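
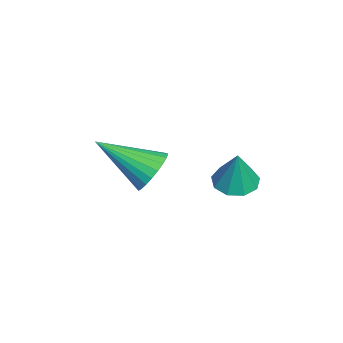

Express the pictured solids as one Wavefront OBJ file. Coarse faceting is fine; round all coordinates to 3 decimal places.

v -3.294 0.321 -4.436
v -2.647 0.054 -4.676
v -3.586 -1.261 -3.464
v -2.566 0.188 -4.434
v -2.596 0.343 -4.192
v -2.732 0.494 -3.987
v -2.954 0.619 -3.85
v -3.228 0.698 -3.803
v -3.512 0.72 -3.852
v -3.762 0.681 -3.991
v -3.941 0.588 -4.197
v -4.022 0.454 -4.439
v -3.992 0.299 -4.681
v -3.856 0.148 -4.886
v -3.634 0.023 -5.022
v -3.36 -0.056 -5.07
v -3.077 -0.078 -5.02
v -2.826 -0.039 -4.882
v -2.132 2.574 -3.858
v -1.539 2.368 -4.025
v -1.768 2.626 -2.622
v -1.555 2.812 -4.038
v -1.841 3.145 -3.968
v -2.263 3.211 -3.846
v -2.625 2.979 -3.73
v -2.755 2.558 -3.674
v -2.595 2.144 -3.704
v -2.218 1.932 -3.806
v -1.801 2.02 -3.933
f 2 1 4
f 2 4 3
f 4 1 5
f 4 5 3
f 5 1 6
f 5 6 3
f 6 1 7
f 6 7 3
f 7 1 8
f 7 8 3
f 8 1 9
f 8 9 3
f 9 1 10
f 9 10 3
f 10 1 11
f 10 11 3
f 11 1 12
f 11 12 3
f 12 1 13
f 12 13 3
f 13 1 14
f 13 14 3
f 14 1 15
f 14 15 3
f 15 1 16
f 15 16 3
f 16 1 17
f 16 17 3
f 17 1 18
f 17 18 3
f 18 1 2
f 18 2 3
f 20 19 22
f 20 22 21
f 22 19 23
f 22 23 21
f 23 19 24
f 23 24 21
f 24 19 25
f 24 25 21
f 25 19 26
f 25 26 21
f 26 19 27
f 26 27 21
f 27 19 28
f 27 28 21
f 28 19 29
f 28 29 21
f 29 19 20
f 29 20 21



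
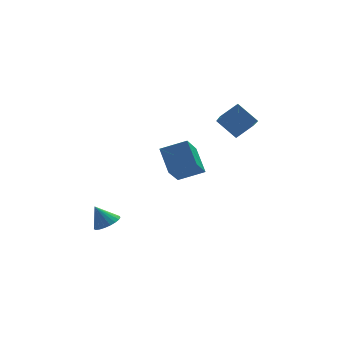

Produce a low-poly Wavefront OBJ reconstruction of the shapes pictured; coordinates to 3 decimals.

v -3.064 -0.66 -2.387
v -2.43 -0.728 -2.031
v -3.616 -0.4 -1.353
v -2.43 -0.434 -2.105
v -2.539 -0.178 -2.227
v -2.739 -0.006 -2.377
v -2.995 0.053 -2.529
v -3.263 -0.011 -2.656
v -3.497 -0.187 -2.736
v -3.656 -0.445 -2.757
v -3.712 -0.74 -2.713
v -3.657 -1.021 -2.613
v -3.499 -1.24 -2.473
v -3.266 -1.358 -2.319
v -2.998 -1.356 -2.177
v -2.741 -1.233 -2.07
v -2.54 -1.011 -2.019
v 0.923 -2.545 2.202
v 0.695 -1.363 3.211
v -0.364 -2.336 1.667
v -0.592 -1.154 2.675
v 1.552 -1.486 1.105
v 1.324 -0.304 2.113
v 0.265 -1.277 0.569
v 0.037 -0.095 1.578
v 3.307 -0.111 2.584
v 3.134 -1.826 3.693
v 2.469 0.556 3.485
v 2.297 -1.159 4.595
v 4.223 0.199 3.205
v 4.051 -1.516 4.315
v 3.386 0.866 4.107
v 3.213 -0.849 5.216
f 2 1 4
f 2 4 3
f 4 1 5
f 4 5 3
f 5 1 6
f 5 6 3
f 6 1 7
f 6 7 3
f 7 1 8
f 7 8 3
f 8 1 9
f 8 9 3
f 9 1 10
f 9 10 3
f 10 1 11
f 10 11 3
f 11 1 12
f 11 12 3
f 12 1 13
f 12 13 3
f 13 1 14
f 13 14 3
f 14 1 15
f 14 15 3
f 15 1 16
f 15 16 3
f 16 1 17
f 16 17 3
f 17 1 2
f 17 2 3
f 19 21 18
f 22 19 18
f 18 21 20
f 20 22 18
f 19 25 21
f 23 19 22
f 23 25 19
f 21 25 20
f 24 22 20
f 20 25 24
f 24 23 22
f 25 23 24
f 27 29 26
f 30 27 26
f 26 29 28
f 28 30 26
f 27 33 29
f 31 27 30
f 31 33 27
f 29 33 28
f 32 30 28
f 28 33 32
f 32 31 30
f 33 31 32



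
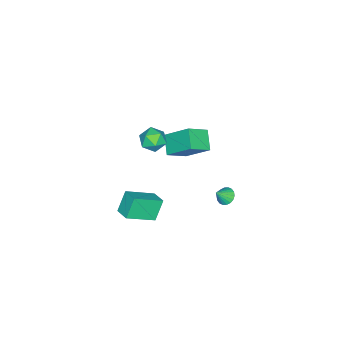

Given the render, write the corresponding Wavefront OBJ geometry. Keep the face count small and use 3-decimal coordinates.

v -1.418 1.579 -4.143
v -1.147 1.174 -4.526
v -0.782 1.261 -3.357
v -0.993 1.401 -4.558
v -0.924 1.663 -4.508
v -0.953 1.909 -4.386
v -1.073 2.089 -4.216
v -1.262 2.168 -4.031
v -1.482 2.131 -3.868
v -1.689 1.984 -3.76
v -1.842 1.757 -3.728
v -1.912 1.495 -3.778
v -1.883 1.249 -3.9
v -1.763 1.069 -4.071
v -1.574 0.99 -4.256
v -1.354 1.027 -4.418
v 0.198 -0.201 0.455
v -0.737 -0.875 1.195
v 0.149 1.323 1.78
v -0.786 0.649 2.52
v 1.286 -0.849 1.24
v 0.351 -1.523 1.98
v 1.237 0.675 2.565
v 0.302 0.001 3.305
v 2.455 -0.567 4.502
v 3.172 -0.505 4.027
v 1.948 -1.515 3.613
v 2.665 -1.453 3.138
v 2.696 -1.812 3.921
v 3.009 -1.227 4.471
v 2.111 -0.793 3.169
v 2.424 -0.208 3.719
v 2.959 -0.645 3.204
v 3.321 -1.275 3.668
v 1.799 -0.745 3.972
v 2.161 -1.375 4.436
v 1.413 -2.163 -5.12
v 0.615 -2.074 -3.877
v 1.948 -1.267 -4.841
v 1.15 -1.179 -3.597
v 2.81 -3.301 -4.143
v 2.012 -3.213 -2.899
v 3.345 -2.406 -3.863
v 2.547 -2.317 -2.62
f 2 1 4
f 2 4 3
f 4 1 5
f 4 5 3
f 5 1 6
f 5 6 3
f 6 1 7
f 6 7 3
f 7 1 8
f 7 8 3
f 8 1 9
f 8 9 3
f 9 1 10
f 9 10 3
f 10 1 11
f 10 11 3
f 11 1 12
f 11 12 3
f 12 1 13
f 12 13 3
f 13 1 14
f 13 14 3
f 14 1 15
f 14 15 3
f 15 1 16
f 15 16 3
f 16 1 2
f 16 2 3
f 18 20 17
f 21 18 17
f 17 20 19
f 19 21 17
f 18 24 20
f 22 18 21
f 22 24 18
f 20 24 19
f 23 21 19
f 19 24 23
f 23 22 21
f 24 22 23
f 25 36 30
f 25 30 26
f 25 26 32
f 25 32 35
f 25 35 36
f 26 30 34
f 30 36 29
f 36 35 27
f 35 32 31
f 32 26 33
f 28 34 29
f 28 29 27
f 28 27 31
f 28 31 33
f 28 33 34
f 29 34 30
f 27 29 36
f 31 27 35
f 33 31 32
f 34 33 26
f 38 40 37
f 41 38 37
f 37 40 39
f 39 41 37
f 38 44 40
f 42 38 41
f 42 44 38
f 40 44 39
f 43 41 39
f 39 44 43
f 43 42 41
f 44 42 43



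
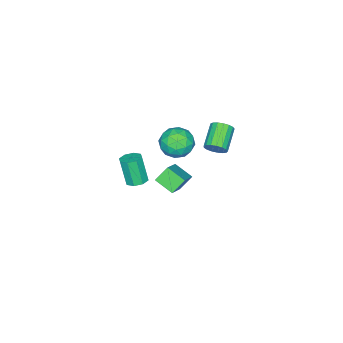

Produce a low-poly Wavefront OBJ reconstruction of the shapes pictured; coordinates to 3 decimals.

v -0.558 -1.342 -2.63
v 0.533 -0.989 -1.863
v -0.558 -0.416 -3.058
v 0.534 -0.063 -2.291
v -0.014 -1.637 -3.269
v 1.078 -1.284 -2.502
v -0.013 -0.711 -3.697
v 1.078 -0.358 -2.93
v 1.063 1.885 1.359
v 1.266 2.069 1.813
v 0.239 1.72 2.414
v 0.037 1.535 1.961
v 1.142 2.268 1.717
v 0.115 1.919 2.318
v 1 2.38 1.538
v -0.027 2.03 2.139
v 0.872 2.377 1.319
v -0.155 2.028 1.92
v 0.788 2.262 1.109
v -0.238 1.913 1.71
v 0.768 2.061 0.956
v -0.259 1.711 1.558
v 0.815 1.819 0.896
v -0.212 1.469 1.497
v 0.919 1.592 0.942
v -0.108 1.243 1.543
v 1.056 1.432 1.084
v 0.029 1.083 1.685
v 1.195 1.376 1.288
v 0.168 1.027 1.889
v 1.304 1.437 1.509
v 0.277 1.087 2.11
v 1.357 1.6 1.696
v 0.331 1.25 2.297
v 1.344 1.828 1.806
v 0.317 1.479 2.407
v 3.73 -0.304 0.041
v 4.197 -0.126 0.143
v 4.078 -0.539 1.402
v 3.61 -0.716 1.299
v 3.919 0.141 0.204
v 3.8 -0.272 1.463
v 3.53 0.147 0.17
v 3.411 -0.265 1.428
v 3.258 -0.11 0.059
v 3.139 -0.523 1.318
v 3.262 -0.481 -0.062
v 3.143 -0.894 1.197
v 3.54 -0.748 -0.123
v 3.421 -1.161 1.136
v 3.929 -0.755 -0.088
v 3.81 -1.167 1.17
v 4.201 -0.497 0.022
v 4.082 -0.91 1.281
v 2.214 1.267 3.152
v 2.738 1.857 2.969
v 2.962 0.403 2.511
v 3.486 0.993 2.328
v 3.412 0.74 3.093
v 2.95 1.274 3.49
v 2.75 0.986 1.99
v 2.288 1.52 2.387
v 3.069 1.683 2.251
v 3.479 1.531 2.933
v 2.221 0.729 2.547
v 2.631 0.577 3.229
v 2.411 1.638 3.117
v 3.289 0.622 2.363
v 3.246 0.474 2.813
v 3.554 0.82 2.705
v 2.535 1.295 3.423
v 2.843 1.641 3.316
v 3.239 0.985 3.388
v 2.857 0.619 2.164
v 3.165 0.965 2.057
v 2.146 1.44 2.775
v 2.454 1.786 2.667
v 2.461 1.275 2.092
v 2.913 1.882 2.587
v 3.352 1.374 2.21
v 2.92 1.371 2.012
v 2.648 1.684 2.245
v 3.154 1.793 2.988
v 3.593 1.285 2.611
v 3.55 1.136 3.061
v 3.278 1.45 3.294
v 3.348 1.691 2.566
v 2.107 0.975 2.869
v 2.546 0.467 2.492
v 2.422 0.81 2.186
v 2.15 1.124 2.419
v 2.348 0.886 3.27
v 2.787 0.378 2.893
v 3.052 0.576 3.235
v 2.78 0.889 3.468
v 2.352 0.569 2.914
f 2 4 1
f 5 2 1
f 1 4 3
f 3 5 1
f 2 8 4
f 6 2 5
f 6 8 2
f 4 8 3
f 7 5 3
f 3 8 7
f 7 6 5
f 8 6 7
f 10 9 13
f 10 13 11
f 11 13 14
f 11 14 12
f 13 9 15
f 13 15 14
f 14 15 16
f 14 16 12
f 15 9 17
f 15 17 16
f 16 17 18
f 16 18 12
f 17 9 19
f 17 19 18
f 18 19 20
f 18 20 12
f 19 9 21
f 19 21 20
f 20 21 22
f 20 22 12
f 21 9 23
f 21 23 22
f 22 23 24
f 22 24 12
f 23 9 25
f 23 25 24
f 24 25 26
f 24 26 12
f 25 9 27
f 25 27 26
f 26 27 28
f 26 28 12
f 27 9 29
f 27 29 28
f 28 29 30
f 28 30 12
f 29 9 31
f 29 31 30
f 30 31 32
f 30 32 12
f 31 9 33
f 31 33 32
f 32 33 34
f 32 34 12
f 33 9 35
f 33 35 34
f 34 35 36
f 34 36 12
f 35 9 10
f 35 10 36
f 36 10 11
f 36 11 12
f 38 37 41
f 38 41 39
f 39 41 42
f 39 42 40
f 41 37 43
f 41 43 42
f 42 43 44
f 42 44 40
f 43 37 45
f 43 45 44
f 44 45 46
f 44 46 40
f 45 37 47
f 45 47 46
f 46 47 48
f 46 48 40
f 47 37 49
f 47 49 48
f 48 49 50
f 48 50 40
f 49 37 51
f 49 51 50
f 50 51 52
f 50 52 40
f 51 37 53
f 51 53 52
f 52 53 54
f 52 54 40
f 53 37 38
f 53 38 54
f 54 38 39
f 54 39 40
f 55 92 71
f 92 66 95
f 71 95 60
f 92 95 71
f 55 71 67
f 71 60 72
f 67 72 56
f 71 72 67
f 55 67 76
f 67 56 77
f 76 77 62
f 67 77 76
f 55 76 88
f 76 62 91
f 88 91 65
f 76 91 88
f 55 88 92
f 88 65 96
f 92 96 66
f 88 96 92
f 56 72 83
f 72 60 86
f 83 86 64
f 72 86 83
f 60 95 73
f 95 66 94
f 73 94 59
f 95 94 73
f 66 96 93
f 96 65 89
f 93 89 57
f 96 89 93
f 65 91 90
f 91 62 78
f 90 78 61
f 91 78 90
f 62 77 82
f 77 56 79
f 82 79 63
f 77 79 82
f 58 84 70
f 84 64 85
f 70 85 59
f 84 85 70
f 58 70 68
f 70 59 69
f 68 69 57
f 70 69 68
f 58 68 75
f 68 57 74
f 75 74 61
f 68 74 75
f 58 75 80
f 75 61 81
f 80 81 63
f 75 81 80
f 58 80 84
f 80 63 87
f 84 87 64
f 80 87 84
f 59 85 73
f 85 64 86
f 73 86 60
f 85 86 73
f 57 69 93
f 69 59 94
f 93 94 66
f 69 94 93
f 61 74 90
f 74 57 89
f 90 89 65
f 74 89 90
f 63 81 82
f 81 61 78
f 82 78 62
f 81 78 82
f 64 87 83
f 87 63 79
f 83 79 56
f 87 79 83



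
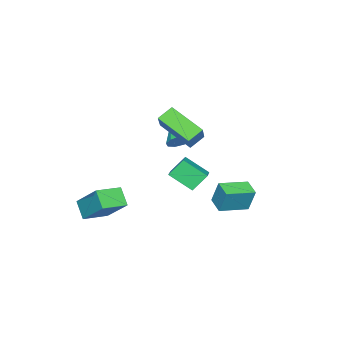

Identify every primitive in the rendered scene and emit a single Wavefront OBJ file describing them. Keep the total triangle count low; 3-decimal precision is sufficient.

v 0.39 1.286 -2.548
v 0.421 1.67 -1.296
v -0.829 2.178 -2.791
v -0.798 2.562 -1.539
v 0.958 1.998 -2.781
v 0.989 2.382 -1.529
v -0.261 2.89 -3.024
v -0.23 3.274 -1.772
v 2.882 -4.574 -3.102
v 3.284 -3.217 -1.761
v 1.658 -3.982 -3.335
v 2.06 -2.624 -1.994
v 3.34 -3.936 -3.886
v 3.742 -2.578 -2.545
v 2.116 -3.343 -4.119
v 2.518 -1.986 -2.778
v -1.654 -0.781 -3.287
v -1.438 -1.978 -2.445
v -2.239 -0.29 -2.44
v -2.023 -1.488 -1.598
v -0.537 -0.252 -2.822
v -0.321 -1.45 -1.98
v -1.122 0.238 -1.975
v -0.906 -0.959 -1.133
v -1.234 -2.429 0.709
v -1.935 -2.073 1.224
v -1.062 -0.673 -0.273
v -1.763 -0.316 0.242
v -0.177 -1.924 1.798
v -0.878 -1.567 2.313
v -0.005 -0.167 0.816
v -0.706 0.189 1.331
v -2.428 -2.046 -0.848
v -1.897 -2.485 -0.887
v -3.092 -2.914 -0.092
v -1.844 -2.201 -0.514
v -2.064 -1.844 -0.297
v -2.454 -1.581 -0.338
v -2.832 -1.536 -0.618
v -3.02 -1.729 -1.005
v -2.931 -2.07 -1.319
v -2.606 -2.4 -1.412
v -2.198 -2.564 -1.242
f 2 4 1
f 5 2 1
f 1 4 3
f 3 5 1
f 2 8 4
f 6 2 5
f 6 8 2
f 4 8 3
f 7 5 3
f 3 8 7
f 7 6 5
f 8 6 7
f 10 12 9
f 13 10 9
f 9 12 11
f 11 13 9
f 10 16 12
f 14 10 13
f 14 16 10
f 12 16 11
f 15 13 11
f 11 16 15
f 15 14 13
f 16 14 15
f 18 20 17
f 21 18 17
f 17 20 19
f 19 21 17
f 18 24 20
f 22 18 21
f 22 24 18
f 20 24 19
f 23 21 19
f 19 24 23
f 23 22 21
f 24 22 23
f 26 28 25
f 29 26 25
f 25 28 27
f 27 29 25
f 26 32 28
f 30 26 29
f 30 32 26
f 28 32 27
f 31 29 27
f 27 32 31
f 31 30 29
f 32 30 31
f 34 33 36
f 34 36 35
f 36 33 37
f 36 37 35
f 37 33 38
f 37 38 35
f 38 33 39
f 38 39 35
f 39 33 40
f 39 40 35
f 40 33 41
f 40 41 35
f 41 33 42
f 41 42 35
f 42 33 43
f 42 43 35
f 43 33 34
f 43 34 35



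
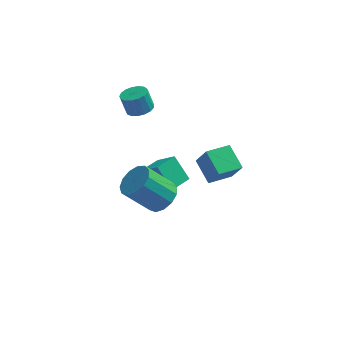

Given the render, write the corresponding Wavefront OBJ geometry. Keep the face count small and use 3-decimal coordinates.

v -0.255 2.957 -1.629
v -0.971 3.999 -0.898
v 0.813 3.801 -1.786
v 0.097 4.843 -1.056
v 0.283 2.497 -0.444
v -0.433 3.539 0.286
v 1.351 3.341 -0.602
v 0.635 4.383 0.129
v -1.941 -1.836 1.696
v -1.304 -1.612 2.307
v -2.543 -1.88 3.695
v -3.179 -2.104 3.084
v -1.542 -1.176 2.179
v -2.781 -1.444 3.568
v -1.906 -0.949 1.898
v -3.145 -1.218 3.287
v -2.281 -1.004 1.553
v -3.52 -1.272 2.941
v -2.548 -1.323 1.253
v -3.787 -1.591 2.641
v -2.622 -1.805 1.094
v -3.861 -2.073 2.482
v -2.48 -2.296 1.126
v -3.719 -2.565 2.514
v -2.167 -2.642 1.338
v -3.405 -2.91 2.727
v -1.781 -2.731 1.665
v -3.02 -3 3.053
v -1.447 -2.537 2.001
v -2.686 -2.805 3.389
v -1.269 -2.119 2.24
v -2.508 -2.388 3.629
v -2.508 0.118 0.054
v -1.65 -0.435 0.937
v -3.264 0.693 1.149
v -2.406 0.14 2.032
v -1.814 1.12 0.008
v -0.956 0.567 0.891
v -2.57 1.695 1.103
v -1.712 1.142 1.986
v -3.603 3.471 3.34
v -3.055 3.085 3.543
v -3.369 3.184 4.582
v -3.917 3.569 4.38
v -2.938 3.399 3.548
v -3.252 3.498 4.587
v -2.974 3.73 3.506
v -3.288 3.828 4.545
v -3.154 4.001 3.426
v -3.468 4.099 4.465
v -3.437 4.151 3.326
v -3.751 4.249 4.365
v -3.757 4.145 3.23
v -4.071 4.243 4.269
v -4.043 3.984 3.159
v -4.357 4.083 4.198
v -4.228 3.706 3.129
v -4.542 3.805 4.169
v -4.269 3.374 3.148
v -4.583 3.473 4.187
v -4.158 3.064 3.211
v -4.472 3.163 4.25
v -3.92 2.848 3.304
v -4.234 2.946 4.343
v -3.609 2.774 3.405
v -3.923 2.872 4.444
v -3.297 2.859 3.491
v -3.611 2.958 4.53
f 2 4 1
f 5 2 1
f 1 4 3
f 3 5 1
f 2 8 4
f 6 2 5
f 6 8 2
f 4 8 3
f 7 5 3
f 3 8 7
f 7 6 5
f 8 6 7
f 10 9 13
f 10 13 11
f 11 13 14
f 11 14 12
f 13 9 15
f 13 15 14
f 14 15 16
f 14 16 12
f 15 9 17
f 15 17 16
f 16 17 18
f 16 18 12
f 17 9 19
f 17 19 18
f 18 19 20
f 18 20 12
f 19 9 21
f 19 21 20
f 20 21 22
f 20 22 12
f 21 9 23
f 21 23 22
f 22 23 24
f 22 24 12
f 23 9 25
f 23 25 24
f 24 25 26
f 24 26 12
f 25 9 27
f 25 27 26
f 26 27 28
f 26 28 12
f 27 9 29
f 27 29 28
f 28 29 30
f 28 30 12
f 29 9 31
f 29 31 30
f 30 31 32
f 30 32 12
f 31 9 10
f 31 10 32
f 32 10 11
f 32 11 12
f 34 36 33
f 37 34 33
f 33 36 35
f 35 37 33
f 34 40 36
f 38 34 37
f 38 40 34
f 36 40 35
f 39 37 35
f 35 40 39
f 39 38 37
f 40 38 39
f 42 41 45
f 42 45 43
f 43 45 46
f 43 46 44
f 45 41 47
f 45 47 46
f 46 47 48
f 46 48 44
f 47 41 49
f 47 49 48
f 48 49 50
f 48 50 44
f 49 41 51
f 49 51 50
f 50 51 52
f 50 52 44
f 51 41 53
f 51 53 52
f 52 53 54
f 52 54 44
f 53 41 55
f 53 55 54
f 54 55 56
f 54 56 44
f 55 41 57
f 55 57 56
f 56 57 58
f 56 58 44
f 57 41 59
f 57 59 58
f 58 59 60
f 58 60 44
f 59 41 61
f 59 61 60
f 60 61 62
f 60 62 44
f 61 41 63
f 61 63 62
f 62 63 64
f 62 64 44
f 63 41 65
f 63 65 64
f 64 65 66
f 64 66 44
f 65 41 67
f 65 67 66
f 66 67 68
f 66 68 44
f 67 41 42
f 67 42 68
f 68 42 43
f 68 43 44



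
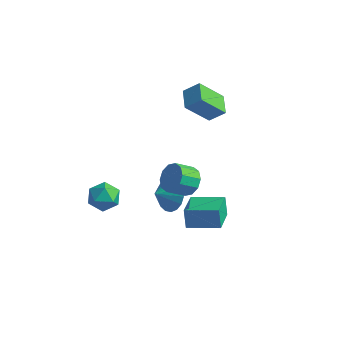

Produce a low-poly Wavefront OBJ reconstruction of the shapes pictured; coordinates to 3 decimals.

v 0.067 0.759 -2.045
v 0.377 1.122 -1.355
v -0.136 0.325 -0.704
v -0.447 -0.039 -1.395
v -0.084 1.337 -1.456
v -0.598 0.54 -0.805
v -0.488 1.331 -1.782
v -1.002 0.534 -1.131
v -0.68 1.106 -2.208
v -1.194 0.309 -1.558
v -0.587 0.749 -2.573
v -1.1 -0.048 -1.922
v -0.244 0.395 -2.736
v -0.757 -0.402 -2.085
v 0.218 0.18 -2.635
v -0.296 -0.617 -1.984
v 0.622 0.186 -2.309
v 0.108 -0.611 -1.658
v 0.814 0.411 -1.882
v 0.3 -0.386 -1.232
v 0.72 0.768 -1.518
v 0.207 -0.029 -0.867
v 0.827 -0.611 -4.197
v 0.544 -0.385 -3.159
v 0.191 0.895 -4.699
v -0.092 1.122 -3.66
v 2.352 0.118 -3.94
v 2.069 0.345 -2.901
v 1.716 1.625 -4.441
v 1.433 1.851 -3.403
v -1.219 1.011 -3.971
v -0.307 0.832 -3.526
v -1.601 0.209 -3.509
v -0.516 1.106 -3.224
v -0.865 1.361 -3.069
v -1.283 1.546 -3.093
v -1.689 1.626 -3.291
v -2.002 1.583 -3.623
v -2.16 1.427 -4.025
v -2.131 1.189 -4.415
v -1.922 0.915 -4.717
v -1.574 0.66 -4.872
v -1.155 0.475 -4.848
v -0.75 0.395 -4.65
v -0.437 0.438 -4.318
v -0.279 0.594 -3.917
v -2.8 -2.168 -1.372
v -1.93 -2.173 -1.519
v -2.95 -3.307 -2.221
v -2.08 -3.312 -2.368
v -2.394 -3.523 -1.57
v -2.301 -2.819 -1.045
v -2.579 -2.661 -2.695
v -2.486 -1.957 -2.17
v -1.792 -2.478 -2.336
v -1.678 -3.011 -1.641
v -3.202 -2.469 -2.099
v -3.088 -3.002 -1.404
v -1.034 1.951 2.208
v -0.33 2.323 2.877
v -1.767 2.849 2.481
v -1.062 3.221 3.15
v -0.298 2.959 0.87
v 0.407 3.331 1.539
v -1.03 3.857 1.143
v -0.326 4.229 1.812
f 2 1 5
f 2 5 3
f 3 5 6
f 3 6 4
f 5 1 7
f 5 7 6
f 6 7 8
f 6 8 4
f 7 1 9
f 7 9 8
f 8 9 10
f 8 10 4
f 9 1 11
f 9 11 10
f 10 11 12
f 10 12 4
f 11 1 13
f 11 13 12
f 12 13 14
f 12 14 4
f 13 1 15
f 13 15 14
f 14 15 16
f 14 16 4
f 15 1 17
f 15 17 16
f 16 17 18
f 16 18 4
f 17 1 19
f 17 19 18
f 18 19 20
f 18 20 4
f 19 1 21
f 19 21 20
f 20 21 22
f 20 22 4
f 21 1 2
f 21 2 22
f 22 2 3
f 22 3 4
f 24 26 23
f 27 24 23
f 23 26 25
f 25 27 23
f 24 30 26
f 28 24 27
f 28 30 24
f 26 30 25
f 29 27 25
f 25 30 29
f 29 28 27
f 30 28 29
f 32 31 34
f 32 34 33
f 34 31 35
f 34 35 33
f 35 31 36
f 35 36 33
f 36 31 37
f 36 37 33
f 37 31 38
f 37 38 33
f 38 31 39
f 38 39 33
f 39 31 40
f 39 40 33
f 40 31 41
f 40 41 33
f 41 31 42
f 41 42 33
f 42 31 43
f 42 43 33
f 43 31 44
f 43 44 33
f 44 31 45
f 44 45 33
f 45 31 46
f 45 46 33
f 46 31 32
f 46 32 33
f 47 58 52
f 47 52 48
f 47 48 54
f 47 54 57
f 47 57 58
f 48 52 56
f 52 58 51
f 58 57 49
f 57 54 53
f 54 48 55
f 50 56 51
f 50 51 49
f 50 49 53
f 50 53 55
f 50 55 56
f 51 56 52
f 49 51 58
f 53 49 57
f 55 53 54
f 56 55 48
f 60 62 59
f 63 60 59
f 59 62 61
f 61 63 59
f 60 66 62
f 64 60 63
f 64 66 60
f 62 66 61
f 65 63 61
f 61 66 65
f 65 64 63
f 66 64 65



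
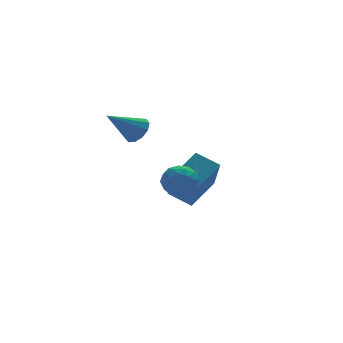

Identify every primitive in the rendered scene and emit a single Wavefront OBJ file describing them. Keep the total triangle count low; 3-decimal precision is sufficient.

v -1.913 -1.498 -4.718
v -2.206 -2.667 -3.328
v -2.566 -0.786 -4.257
v -2.859 -1.955 -2.867
v -0.741 -0.905 -3.973
v -1.034 -2.074 -2.583
v -1.394 -0.193 -3.512
v -1.687 -1.362 -2.122
v -4.072 -3.93 -2.296
v -3.677 -3.531 -1.836
v -3.103 -4.189 -2.904
v -2.708 -3.79 -2.444
v -3.005 -4.413 -2.221
v -3.605 -4.253 -1.845
v -3.175 -3.467 -2.895
v -3.775 -3.307 -2.519
v -3.123 -3.245 -2.207
v -3.018 -3.83 -1.79
v -3.762 -3.89 -2.95
v -3.657 -4.475 -2.533
v -3.96 -3.707 -2.012
v -2.82 -4.013 -2.728
v -2.995 -4.379 -2.596
v -2.763 -4.144 -2.326
v -3.917 -4.132 -2.018
v -3.685 -3.897 -1.747
v -3.29 -4.416 -1.974
v -3.095 -3.823 -2.993
v -2.863 -3.588 -2.722
v -4.017 -3.576 -2.414
v -3.785 -3.341 -2.144
v -3.49 -3.304 -2.766
v -3.402 -3.305 -1.96
v -2.832 -3.458 -2.318
v -3.107 -3.268 -2.583
v -3.459 -3.174 -2.362
v -3.34 -3.649 -1.715
v -2.77 -3.801 -2.073
v -2.945 -4.167 -1.941
v -3.297 -4.073 -1.72
v -3.014 -3.481 -1.933
v -4.01 -3.919 -2.667
v -3.44 -4.071 -3.025
v -3.483 -3.647 -3.02
v -3.835 -3.553 -2.799
v -3.948 -4.262 -2.422
v -3.378 -4.415 -2.78
v -3.321 -4.546 -2.378
v -3.673 -4.452 -2.157
v -3.766 -4.239 -2.807
v -3.076 0.902 -1.544
v -2.8 1.333 -1.144
v -4.324 0.818 -0.596
v -3.019 1.536 -1.413
v -3.259 1.496 -1.733
v -3.429 1.23 -1.98
v -3.465 0.838 -2.061
v -3.352 0.47 -1.945
v -3.133 0.268 -1.676
v -2.893 0.307 -1.356
v -2.723 0.574 -1.108
v -2.687 0.966 -1.027
f 2 4 1
f 5 2 1
f 1 4 3
f 3 5 1
f 2 8 4
f 6 2 5
f 6 8 2
f 4 8 3
f 7 5 3
f 3 8 7
f 7 6 5
f 8 6 7
f 9 46 25
f 46 20 49
f 25 49 14
f 46 49 25
f 9 25 21
f 25 14 26
f 21 26 10
f 25 26 21
f 9 21 30
f 21 10 31
f 30 31 16
f 21 31 30
f 9 30 42
f 30 16 45
f 42 45 19
f 30 45 42
f 9 42 46
f 42 19 50
f 46 50 20
f 42 50 46
f 10 26 37
f 26 14 40
f 37 40 18
f 26 40 37
f 14 49 27
f 49 20 48
f 27 48 13
f 49 48 27
f 20 50 47
f 50 19 43
f 47 43 11
f 50 43 47
f 19 45 44
f 45 16 32
f 44 32 15
f 45 32 44
f 16 31 36
f 31 10 33
f 36 33 17
f 31 33 36
f 12 38 24
f 38 18 39
f 24 39 13
f 38 39 24
f 12 24 22
f 24 13 23
f 22 23 11
f 24 23 22
f 12 22 29
f 22 11 28
f 29 28 15
f 22 28 29
f 12 29 34
f 29 15 35
f 34 35 17
f 29 35 34
f 12 34 38
f 34 17 41
f 38 41 18
f 34 41 38
f 13 39 27
f 39 18 40
f 27 40 14
f 39 40 27
f 11 23 47
f 23 13 48
f 47 48 20
f 23 48 47
f 15 28 44
f 28 11 43
f 44 43 19
f 28 43 44
f 17 35 36
f 35 15 32
f 36 32 16
f 35 32 36
f 18 41 37
f 41 17 33
f 37 33 10
f 41 33 37
f 52 51 54
f 52 54 53
f 54 51 55
f 54 55 53
f 55 51 56
f 55 56 53
f 56 51 57
f 56 57 53
f 57 51 58
f 57 58 53
f 58 51 59
f 58 59 53
f 59 51 60
f 59 60 53
f 60 51 61
f 60 61 53
f 61 51 62
f 61 62 53
f 62 51 52
f 62 52 53



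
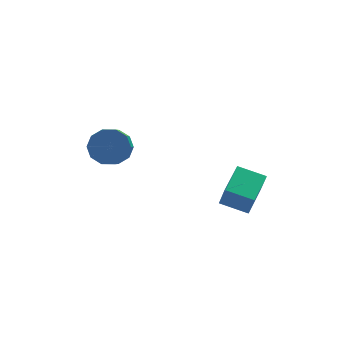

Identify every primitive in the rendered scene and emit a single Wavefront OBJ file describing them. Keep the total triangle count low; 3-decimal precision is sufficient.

v -3.317 4.462 2.916
v -2.655 3.867 2.482
v -3.061 2.724 3.431
v -3.723 3.318 3.864
v -2.377 4.153 2.946
v -2.783 3.01 3.895
v -2.458 4.557 3.398
v -2.864 3.414 4.347
v -2.867 4.925 3.666
v -3.273 3.782 4.615
v -3.448 5.115 3.647
v -3.854 3.972 4.596
v -3.979 5.056 3.349
v -4.385 3.913 4.298
v -4.257 4.77 2.885
v -4.663 3.627 3.834
v -4.176 4.366 2.433
v -4.582 3.223 3.382
v -3.767 3.998 2.165
v -4.173 2.855 3.114
v -3.186 3.808 2.184
v -3.592 2.665 3.133
v 0.618 0.475 1.252
v 0.729 0.009 2.514
v 1.595 1.806 1.658
v 1.705 1.34 2.92
v 1.775 -0.26 0.88
v 1.885 -0.726 2.142
v 2.751 1.071 1.286
v 2.862 0.605 2.548
f 2 1 5
f 2 5 3
f 3 5 6
f 3 6 4
f 5 1 7
f 5 7 6
f 6 7 8
f 6 8 4
f 7 1 9
f 7 9 8
f 8 9 10
f 8 10 4
f 9 1 11
f 9 11 10
f 10 11 12
f 10 12 4
f 11 1 13
f 11 13 12
f 12 13 14
f 12 14 4
f 13 1 15
f 13 15 14
f 14 15 16
f 14 16 4
f 15 1 17
f 15 17 16
f 16 17 18
f 16 18 4
f 17 1 19
f 17 19 18
f 18 19 20
f 18 20 4
f 19 1 21
f 19 21 20
f 20 21 22
f 20 22 4
f 21 1 2
f 21 2 22
f 22 2 3
f 22 3 4
f 24 26 23
f 27 24 23
f 23 26 25
f 25 27 23
f 24 30 26
f 28 24 27
f 28 30 24
f 26 30 25
f 29 27 25
f 25 30 29
f 29 28 27
f 30 28 29



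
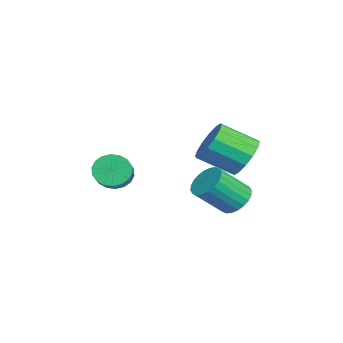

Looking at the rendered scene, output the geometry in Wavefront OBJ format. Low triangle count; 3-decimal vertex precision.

v -1.875 -0.576 0.059
v -1.568 -0.826 -0.518
v -0.277 -0.815 0.164
v -0.585 -0.564 0.741
v -1.549 -0.517 -0.558
v -0.259 -0.506 0.124
v -1.596 -0.22 -0.476
v -0.305 -0.209 0.207
v -1.697 0.006 -0.288
v -0.407 0.017 0.395
v -1.834 0.117 -0.031
v -0.543 0.129 0.652
v -1.979 0.091 0.244
v -0.688 0.103 0.926
v -2.103 -0.067 0.482
v -0.813 -0.055 1.164
v -2.183 -0.325 0.636
v -0.892 -0.314 1.318
v -2.201 -0.634 0.676
v -0.911 -0.623 1.358
v -2.155 -0.931 0.593
v -0.864 -0.92 1.276
v -2.053 -1.157 0.405
v -0.763 -1.146 1.088
v -1.917 -1.269 0.148
v -0.626 -1.257 0.831
v -1.772 -1.243 -0.126
v -0.481 -1.231 0.556
v -1.647 -1.085 -0.364
v -0.357 -1.073 0.318
v 0.422 3.653 -0.149
v 1.089 3.725 -0.35
v 1.504 2.719 0.668
v 0.838 2.647 0.869
v 1.071 3.915 -0.154
v 1.487 2.91 0.863
v 0.955 4.066 0.042
v 1.37 3.06 1.059
v 0.757 4.153 0.209
v 1.173 3.147 1.226
v 0.508 4.164 0.321
v 0.924 3.159 1.339
v 0.247 4.098 0.362
v 0.662 3.092 1.38
v 0.012 3.963 0.326
v 0.427 2.958 1.343
v -0.161 3.782 0.217
v 0.255 2.776 1.234
v -0.244 3.581 0.052
v 0.171 2.575 1.07
v -0.227 3.39 -0.143
v 0.189 2.385 0.874
v -0.11 3.24 -0.339
v 0.305 2.234 0.678
v 0.087 3.153 -0.506
v 0.503 2.147 0.511
v 0.336 3.141 -0.619
v 0.752 2.136 0.399
v 0.598 3.208 -0.66
v 1.013 2.202 0.358
v 0.833 3.342 -0.623
v 1.248 2.337 0.394
v 1.005 3.524 -0.514
v 1.421 2.518 0.503
v -2.7 3.994 0.55
v -1.928 3.747 0.159
v -1.947 2.42 0.959
v -2.72 2.666 1.35
v -1.801 3.977 0.544
v -1.82 2.649 1.344
v -1.914 4.211 0.93
v -1.934 2.884 1.73
v -2.239 4.387 1.215
v -2.258 3.06 2.015
v -2.687 4.458 1.321
v -2.706 3.13 2.121
v -3.138 4.404 1.221
v -3.158 3.077 2.02
v -3.473 4.24 0.941
v -3.492 2.913 1.741
v -3.6 4.011 0.556
v -3.619 2.683 1.356
v -3.486 3.776 0.17
v -3.506 2.449 0.97
v -3.162 3.6 -0.115
v -3.181 2.273 0.685
v -2.714 3.53 -0.221
v -2.733 2.202 0.579
v -2.262 3.583 -0.12
v -2.282 2.256 0.679
f 2 1 5
f 2 5 3
f 3 5 6
f 3 6 4
f 5 1 7
f 5 7 6
f 6 7 8
f 6 8 4
f 7 1 9
f 7 9 8
f 8 9 10
f 8 10 4
f 9 1 11
f 9 11 10
f 10 11 12
f 10 12 4
f 11 1 13
f 11 13 12
f 12 13 14
f 12 14 4
f 13 1 15
f 13 15 14
f 14 15 16
f 14 16 4
f 15 1 17
f 15 17 16
f 16 17 18
f 16 18 4
f 17 1 19
f 17 19 18
f 18 19 20
f 18 20 4
f 19 1 21
f 19 21 20
f 20 21 22
f 20 22 4
f 21 1 23
f 21 23 22
f 22 23 24
f 22 24 4
f 23 1 25
f 23 25 24
f 24 25 26
f 24 26 4
f 25 1 27
f 25 27 26
f 26 27 28
f 26 28 4
f 27 1 29
f 27 29 28
f 28 29 30
f 28 30 4
f 29 1 2
f 29 2 30
f 30 2 3
f 30 3 4
f 32 31 35
f 32 35 33
f 33 35 36
f 33 36 34
f 35 31 37
f 35 37 36
f 36 37 38
f 36 38 34
f 37 31 39
f 37 39 38
f 38 39 40
f 38 40 34
f 39 31 41
f 39 41 40
f 40 41 42
f 40 42 34
f 41 31 43
f 41 43 42
f 42 43 44
f 42 44 34
f 43 31 45
f 43 45 44
f 44 45 46
f 44 46 34
f 45 31 47
f 45 47 46
f 46 47 48
f 46 48 34
f 47 31 49
f 47 49 48
f 48 49 50
f 48 50 34
f 49 31 51
f 49 51 50
f 50 51 52
f 50 52 34
f 51 31 53
f 51 53 52
f 52 53 54
f 52 54 34
f 53 31 55
f 53 55 54
f 54 55 56
f 54 56 34
f 55 31 57
f 55 57 56
f 56 57 58
f 56 58 34
f 57 31 59
f 57 59 58
f 58 59 60
f 58 60 34
f 59 31 61
f 59 61 60
f 60 61 62
f 60 62 34
f 61 31 63
f 61 63 62
f 62 63 64
f 62 64 34
f 63 31 32
f 63 32 64
f 64 32 33
f 64 33 34
f 66 65 69
f 66 69 67
f 67 69 70
f 67 70 68
f 69 65 71
f 69 71 70
f 70 71 72
f 70 72 68
f 71 65 73
f 71 73 72
f 72 73 74
f 72 74 68
f 73 65 75
f 73 75 74
f 74 75 76
f 74 76 68
f 75 65 77
f 75 77 76
f 76 77 78
f 76 78 68
f 77 65 79
f 77 79 78
f 78 79 80
f 78 80 68
f 79 65 81
f 79 81 80
f 80 81 82
f 80 82 68
f 81 65 83
f 81 83 82
f 82 83 84
f 82 84 68
f 83 65 85
f 83 85 84
f 84 85 86
f 84 86 68
f 85 65 87
f 85 87 86
f 86 87 88
f 86 88 68
f 87 65 89
f 87 89 88
f 88 89 90
f 88 90 68
f 89 65 66
f 89 66 90
f 90 66 67
f 90 67 68



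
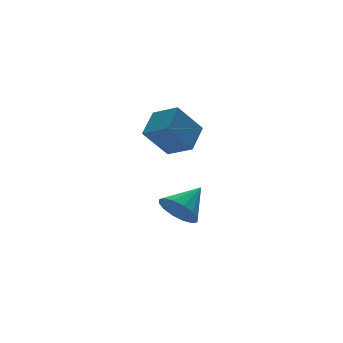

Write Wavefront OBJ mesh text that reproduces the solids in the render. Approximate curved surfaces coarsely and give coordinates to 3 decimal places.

v 1.359 -0.471 0.639
v 0.239 -0.368 1.954
v 0.839 0.633 0.11
v -0.281 0.736 1.425
v 2.321 0.344 1.395
v 1.201 0.447 2.71
v 1.801 1.448 0.866
v 0.681 1.551 2.181
v 1.492 0.909 -3.338
v 1.943 1.288 -4.145
v 2.828 1.311 -2.402
v 1.68 1.684 -3.94
v 1.367 1.872 -3.574
v 1.087 1.802 -3.144
v 0.916 1.492 -2.766
v 0.899 1.026 -2.542
v 1.041 0.529 -2.53
v 1.304 0.133 -2.735
v 1.618 -0.055 -3.102
v 1.897 0.015 -3.532
v 2.069 0.325 -3.91
v 2.085 0.791 -4.134
f 2 4 1
f 5 2 1
f 1 4 3
f 3 5 1
f 2 8 4
f 6 2 5
f 6 8 2
f 4 8 3
f 7 5 3
f 3 8 7
f 7 6 5
f 8 6 7
f 10 9 12
f 10 12 11
f 12 9 13
f 12 13 11
f 13 9 14
f 13 14 11
f 14 9 15
f 14 15 11
f 15 9 16
f 15 16 11
f 16 9 17
f 16 17 11
f 17 9 18
f 17 18 11
f 18 9 19
f 18 19 11
f 19 9 20
f 19 20 11
f 20 9 21
f 20 21 11
f 21 9 22
f 21 22 11
f 22 9 10
f 22 10 11



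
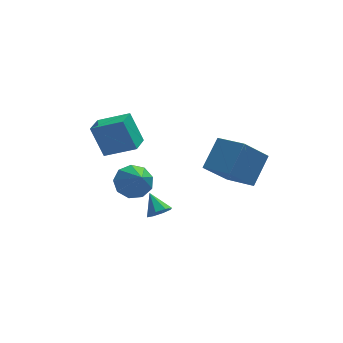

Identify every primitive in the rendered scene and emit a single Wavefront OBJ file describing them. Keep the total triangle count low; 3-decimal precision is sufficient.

v -1.762 -2.615 -0.146
v -1.187 -2.37 -0.221
v -2.038 -1.745 0.586
v -1.504 -2.2 -0.543
v -1.972 -2.273 -0.632
v -2.317 -2.547 -0.436
v -2.338 -2.86 -0.071
v -2.021 -3.031 0.251
v -1.553 -2.957 0.34
v -1.207 -2.684 0.144
v 1.206 -3.6 2.801
v 2.123 -2.598 3.968
v 0.292 -2.278 2.385
v 1.208 -1.277 3.552
v 2.452 -3.163 1.448
v 3.368 -2.162 2.615
v 1.537 -1.842 1.032
v 2.454 -0.84 2.199
v -3.846 -0.251 2.345
v -4.36 0.319 3.885
v -3.335 0.748 2.146
v -3.849 1.318 3.685
v -2.431 -0.838 3.035
v -2.945 -0.268 4.574
v -1.92 0.161 2.835
v -2.434 0.731 4.375
v -2.014 2.402 -1.804
v -1.365 2.954 -1.299
v -1.866 0.978 -0.436
v -1.996 3.089 -1.09
v -2.634 2.902 -1.216
v -2.983 2.481 -1.616
v -2.878 2.024 -2.104
v -2.369 1.743 -2.452
v -1.694 1.771 -2.496
v -1.168 2.094 -2.216
v -1.039 2.561 -1.743
f 2 1 4
f 2 4 3
f 4 1 5
f 4 5 3
f 5 1 6
f 5 6 3
f 6 1 7
f 6 7 3
f 7 1 8
f 7 8 3
f 8 1 9
f 8 9 3
f 9 1 10
f 9 10 3
f 10 1 2
f 10 2 3
f 12 14 11
f 15 12 11
f 11 14 13
f 13 15 11
f 12 18 14
f 16 12 15
f 16 18 12
f 14 18 13
f 17 15 13
f 13 18 17
f 17 16 15
f 18 16 17
f 20 22 19
f 23 20 19
f 19 22 21
f 21 23 19
f 20 26 22
f 24 20 23
f 24 26 20
f 22 26 21
f 25 23 21
f 21 26 25
f 25 24 23
f 26 24 25
f 28 27 30
f 28 30 29
f 30 27 31
f 30 31 29
f 31 27 32
f 31 32 29
f 32 27 33
f 32 33 29
f 33 27 34
f 33 34 29
f 34 27 35
f 34 35 29
f 35 27 36
f 35 36 29
f 36 27 37
f 36 37 29
f 37 27 28
f 37 28 29



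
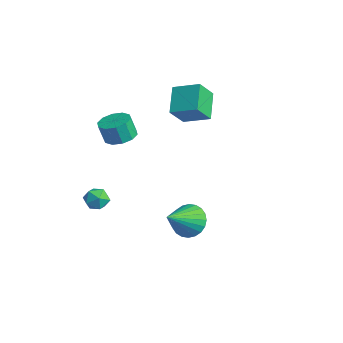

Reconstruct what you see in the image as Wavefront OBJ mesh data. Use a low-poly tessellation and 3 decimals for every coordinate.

v 3.515 -2.037 -0.732
v 4.457 -1.899 -1.004
v 4.065 -3.543 0.412
v 4.434 -1.671 -0.693
v 4.271 -1.499 -0.388
v 3.994 -1.409 -0.135
v 3.643 -1.414 0.026
v 3.273 -1.514 0.072
v 2.939 -1.694 -0.004
v 2.694 -1.926 -0.191
v 2.573 -2.175 -0.461
v 2.596 -2.403 -0.772
v 2.759 -2.575 -1.077
v 3.036 -2.665 -1.329
v 3.387 -2.66 -1.491
v 3.757 -2.56 -1.537
v 4.091 -2.38 -1.461
v 4.336 -2.148 -1.274
v -3.453 -3.659 -2.145
v -3.054 -3.109 -2.502
v -2.586 -4.491 -2.458
v -2.187 -3.941 -2.815
v -2.247 -3.937 -2.05
v -2.782 -3.423 -1.856
v -2.858 -4.177 -3.104
v -3.393 -3.663 -2.91
v -2.686 -3.429 -3.094
v -2.308 -3.281 -2.443
v -3.332 -4.319 -2.517
v -2.954 -4.171 -1.866
v -1.543 -3.023 2.673
v -0.717 -2.818 2.853
v -0.891 -3.092 3.967
v -1.717 -3.297 3.787
v -1.015 -2.375 2.915
v -1.189 -2.649 4.029
v -1.515 -2.18 2.885
v -1.689 -2.453 3.998
v -2.025 -2.306 2.774
v -2.2 -2.58 3.887
v -2.352 -2.707 2.624
v -2.526 -2.98 3.738
v -2.369 -3.228 2.493
v -2.543 -3.502 3.607
v -2.071 -3.671 2.431
v -2.245 -3.945 3.545
v -1.571 -3.867 2.462
v -1.745 -4.14 3.575
v -1.06 -3.74 2.573
v -1.235 -4.014 3.686
v -0.734 -3.34 2.722
v -0.908 -3.613 3.836
v -2.931 1.42 3.465
v -2.658 0.486 4.58
v -1.839 2.369 3.991
v -1.565 1.436 5.107
v -1.755 0.604 2.493
v -1.481 -0.329 3.609
v -0.662 1.554 3.02
v -0.389 0.62 4.135
f 2 1 4
f 2 4 3
f 4 1 5
f 4 5 3
f 5 1 6
f 5 6 3
f 6 1 7
f 6 7 3
f 7 1 8
f 7 8 3
f 8 1 9
f 8 9 3
f 9 1 10
f 9 10 3
f 10 1 11
f 10 11 3
f 11 1 12
f 11 12 3
f 12 1 13
f 12 13 3
f 13 1 14
f 13 14 3
f 14 1 15
f 14 15 3
f 15 1 16
f 15 16 3
f 16 1 17
f 16 17 3
f 17 1 18
f 17 18 3
f 18 1 2
f 18 2 3
f 19 30 24
f 19 24 20
f 19 20 26
f 19 26 29
f 19 29 30
f 20 24 28
f 24 30 23
f 30 29 21
f 29 26 25
f 26 20 27
f 22 28 23
f 22 23 21
f 22 21 25
f 22 25 27
f 22 27 28
f 23 28 24
f 21 23 30
f 25 21 29
f 27 25 26
f 28 27 20
f 32 31 35
f 32 35 33
f 33 35 36
f 33 36 34
f 35 31 37
f 35 37 36
f 36 37 38
f 36 38 34
f 37 31 39
f 37 39 38
f 38 39 40
f 38 40 34
f 39 31 41
f 39 41 40
f 40 41 42
f 40 42 34
f 41 31 43
f 41 43 42
f 42 43 44
f 42 44 34
f 43 31 45
f 43 45 44
f 44 45 46
f 44 46 34
f 45 31 47
f 45 47 46
f 46 47 48
f 46 48 34
f 47 31 49
f 47 49 48
f 48 49 50
f 48 50 34
f 49 31 51
f 49 51 50
f 50 51 52
f 50 52 34
f 51 31 32
f 51 32 52
f 52 32 33
f 52 33 34
f 54 56 53
f 57 54 53
f 53 56 55
f 55 57 53
f 54 60 56
f 58 54 57
f 58 60 54
f 56 60 55
f 59 57 55
f 55 60 59
f 59 58 57
f 60 58 59



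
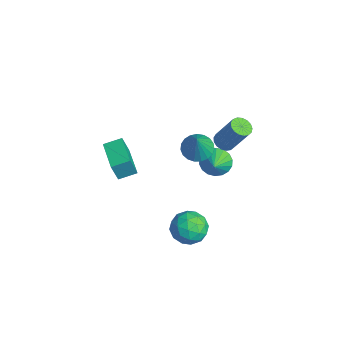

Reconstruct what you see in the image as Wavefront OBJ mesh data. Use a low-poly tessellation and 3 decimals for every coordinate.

v -3.542 3.136 -3.44
v -3.072 3.863 -3.599
v -2.538 2.644 -2.72
v -3.264 3.953 -3.27
v -3.511 3.882 -2.974
v -3.764 3.663 -2.771
v -3.973 3.339 -2.7
v -4.097 2.975 -2.776
v -4.111 2.643 -2.983
v -4.012 2.409 -3.281
v -3.82 2.318 -3.61
v -3.574 2.39 -3.906
v -3.321 2.609 -4.109
v -3.112 2.932 -4.18
v -2.988 3.296 -4.104
v -2.974 3.628 -3.897
v -1.497 -3.235 1.271
v -1.413 -3.61 2.471
v -1.382 -2.294 1.556
v -1.298 -2.669 2.756
v 0.198 -3.391 1.104
v 0.282 -3.766 2.304
v 0.313 -2.45 1.389
v 0.397 -2.825 2.589
v -0.287 2.269 1.729
v 0.181 1.914 1.672
v 0.855 2.537 3.313
v 0.387 2.891 3.371
v 0.263 2.154 1.547
v 0.936 2.777 3.188
v 0.218 2.421 1.465
v 0.892 3.043 3.106
v 0.058 2.652 1.443
v 0.731 3.275 3.084
v -0.181 2.796 1.486
v 0.492 3.418 3.127
v -0.445 2.819 1.586
v 0.229 3.441 3.227
v -0.672 2.716 1.718
v 0.002 3.338 3.359
v -0.811 2.51 1.853
v -0.137 3.133 3.494
v -0.83 2.249 1.96
v -0.156 2.872 3.601
v -0.724 1.993 2.014
v -0.051 2.616 3.655
v -0.519 1.8 2.002
v 0.155 2.422 3.644
v -0.26 1.714 1.929
v 0.414 2.337 3.57
v -0.007 1.755 1.809
v 0.666 2.378 3.45
v -0.966 1.122 0.964
v -0.229 1.39 0.665
v -0.234 0.798 2.476
v -0.366 1.684 0.794
v -0.607 1.881 0.953
v -0.91 1.946 1.114
v -1.223 1.869 1.249
v -1.491 1.663 1.335
v -1.669 1.363 1.356
v -1.725 1.021 1.311
v -1.65 0.697 1.205
v -1.457 0.446 1.058
v -1.178 0.312 0.894
v -0.864 0.318 0.743
v -0.567 0.463 0.63
v -0.339 0.722 0.575
v -0.219 1.049 0.587
v 0.064 0.789 -4.019
v 0.915 0.576 -4.579
v 0.485 -0.416 -2.921
v 1.336 -0.629 -3.481
v 1.267 0.27 -2.961
v 1.006 1.015 -3.64
v 0.394 -0.855 -3.86
v 0.133 -0.11 -4.539
v 1.119 -0.44 -4.481
v 1.658 0.256 -3.925
v -0.258 -0.096 -3.575
v 0.281 0.6 -3.019
v 0.452 0.788 -4.396
v 0.948 -0.628 -3.104
v 0.907 -0.1 -2.799
v 1.407 -0.225 -3.128
v 0.506 1.046 -3.844
v 1.006 0.921 -4.173
v 1.213 0.741 -3.221
v 0.394 -0.761 -3.327
v 0.894 -0.886 -3.656
v -0.007 0.385 -4.372
v 0.493 0.26 -4.701
v 0.187 -0.581 -4.279
v 1.073 0.066 -4.667
v 1.32 -0.642 -4.021
v 0.766 -0.775 -4.244
v 0.613 -0.338 -4.643
v 1.39 0.475 -4.34
v 1.637 -0.233 -3.695
v 1.596 0.295 -3.389
v 1.443 0.733 -3.788
v 1.51 -0.122 -4.283
v -0.237 0.393 -3.805
v 0.01 -0.315 -3.16
v -0.043 -0.573 -3.712
v -0.196 -0.135 -4.111
v 0.08 0.802 -3.479
v 0.327 0.094 -2.833
v 0.787 0.498 -2.857
v 0.634 0.935 -3.256
v -0.11 0.282 -3.217
f 2 1 4
f 2 4 3
f 4 1 5
f 4 5 3
f 5 1 6
f 5 6 3
f 6 1 7
f 6 7 3
f 7 1 8
f 7 8 3
f 8 1 9
f 8 9 3
f 9 1 10
f 9 10 3
f 10 1 11
f 10 11 3
f 11 1 12
f 11 12 3
f 12 1 13
f 12 13 3
f 13 1 14
f 13 14 3
f 14 1 15
f 14 15 3
f 15 1 16
f 15 16 3
f 16 1 2
f 16 2 3
f 18 20 17
f 21 18 17
f 17 20 19
f 19 21 17
f 18 24 20
f 22 18 21
f 22 24 18
f 20 24 19
f 23 21 19
f 19 24 23
f 23 22 21
f 24 22 23
f 26 25 29
f 26 29 27
f 27 29 30
f 27 30 28
f 29 25 31
f 29 31 30
f 30 31 32
f 30 32 28
f 31 25 33
f 31 33 32
f 32 33 34
f 32 34 28
f 33 25 35
f 33 35 34
f 34 35 36
f 34 36 28
f 35 25 37
f 35 37 36
f 36 37 38
f 36 38 28
f 37 25 39
f 37 39 38
f 38 39 40
f 38 40 28
f 39 25 41
f 39 41 40
f 40 41 42
f 40 42 28
f 41 25 43
f 41 43 42
f 42 43 44
f 42 44 28
f 43 25 45
f 43 45 44
f 44 45 46
f 44 46 28
f 45 25 47
f 45 47 46
f 46 47 48
f 46 48 28
f 47 25 49
f 47 49 48
f 48 49 50
f 48 50 28
f 49 25 51
f 49 51 50
f 50 51 52
f 50 52 28
f 51 25 26
f 51 26 52
f 52 26 27
f 52 27 28
f 54 53 56
f 54 56 55
f 56 53 57
f 56 57 55
f 57 53 58
f 57 58 55
f 58 53 59
f 58 59 55
f 59 53 60
f 59 60 55
f 60 53 61
f 60 61 55
f 61 53 62
f 61 62 55
f 62 53 63
f 62 63 55
f 63 53 64
f 63 64 55
f 64 53 65
f 64 65 55
f 65 53 66
f 65 66 55
f 66 53 67
f 66 67 55
f 67 53 68
f 67 68 55
f 68 53 69
f 68 69 55
f 69 53 54
f 69 54 55
f 70 107 86
f 107 81 110
f 86 110 75
f 107 110 86
f 70 86 82
f 86 75 87
f 82 87 71
f 86 87 82
f 70 82 91
f 82 71 92
f 91 92 77
f 82 92 91
f 70 91 103
f 91 77 106
f 103 106 80
f 91 106 103
f 70 103 107
f 103 80 111
f 107 111 81
f 103 111 107
f 71 87 98
f 87 75 101
f 98 101 79
f 87 101 98
f 75 110 88
f 110 81 109
f 88 109 74
f 110 109 88
f 81 111 108
f 111 80 104
f 108 104 72
f 111 104 108
f 80 106 105
f 106 77 93
f 105 93 76
f 106 93 105
f 77 92 97
f 92 71 94
f 97 94 78
f 92 94 97
f 73 99 85
f 99 79 100
f 85 100 74
f 99 100 85
f 73 85 83
f 85 74 84
f 83 84 72
f 85 84 83
f 73 83 90
f 83 72 89
f 90 89 76
f 83 89 90
f 73 90 95
f 90 76 96
f 95 96 78
f 90 96 95
f 73 95 99
f 95 78 102
f 99 102 79
f 95 102 99
f 74 100 88
f 100 79 101
f 88 101 75
f 100 101 88
f 72 84 108
f 84 74 109
f 108 109 81
f 84 109 108
f 76 89 105
f 89 72 104
f 105 104 80
f 89 104 105
f 78 96 97
f 96 76 93
f 97 93 77
f 96 93 97
f 79 102 98
f 102 78 94
f 98 94 71
f 102 94 98



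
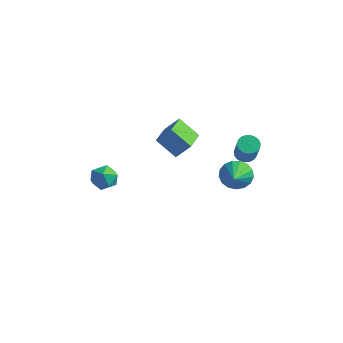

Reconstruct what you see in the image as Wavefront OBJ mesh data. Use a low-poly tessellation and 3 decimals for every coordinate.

v 0.817 2.385 2.036
v 1.141 2.938 2.639
v 1.483 1.135 2.824
v 0.763 2.832 2.791
v 0.397 2.625 2.771
v 0.128 2.362 2.582
v 0.016 2.104 2.268
v 0.088 1.911 1.901
v 0.327 1.826 1.564
v 0.679 1.869 1.336
v 1.062 2.03 1.268
v 1.389 2.273 1.376
v 1.585 2.541 1.635
v 1.606 2.773 1.986
v 1.445 2.916 2.348
v -4.012 -3.226 3.126
v -3.61 -2.598 2.838
v -3.13 -3.362 4.062
v -2.728 -2.734 3.774
v -3.44 -2.627 4.12
v -3.986 -2.544 3.541
v -2.754 -3.416 3.359
v -3.3 -3.333 2.78
v -2.833 -2.716 2.982
v -3.257 -2.228 3.452
v -3.483 -3.732 3.448
v -3.907 -3.244 3.918
v 0.574 3.578 2.846
v 1.109 3.785 2.711
v 1.722 3.11 4.098
v 1.186 2.902 4.234
v 1.015 3.969 2.842
v 1.628 3.294 4.229
v 0.844 4.086 2.974
v 1.457 3.411 4.362
v 0.627 4.115 3.084
v 1.24 3.44 4.472
v 0.401 4.051 3.153
v 1.013 3.376 4.54
v 0.204 3.905 3.169
v 0.816 3.23 4.556
v 0.071 3.703 3.129
v 0.684 3.027 4.516
v 0.025 3.478 3.04
v 0.638 2.803 4.428
v 0.074 3.272 2.918
v 0.687 2.596 4.305
v 0.21 3.118 2.783
v 0.822 2.442 4.17
v 0.408 3.043 2.659
v 1.021 2.368 4.047
v 0.635 3.061 2.568
v 1.248 2.386 3.955
v 0.851 3.168 2.525
v 1.464 2.493 3.912
v 1.02 3.346 2.537
v 1.632 2.671 3.924
v 1.111 3.564 2.603
v 1.723 2.889 3.99
v -4.052 2.307 2.586
v -3.429 2.764 3.411
v -4.686 3.956 2.15
v -4.063 4.413 2.975
v -2.937 2.487 1.645
v -2.314 2.944 2.47
v -3.571 4.136 1.209
v -2.948 4.593 2.034
f 2 1 4
f 2 4 3
f 4 1 5
f 4 5 3
f 5 1 6
f 5 6 3
f 6 1 7
f 6 7 3
f 7 1 8
f 7 8 3
f 8 1 9
f 8 9 3
f 9 1 10
f 9 10 3
f 10 1 11
f 10 11 3
f 11 1 12
f 11 12 3
f 12 1 13
f 12 13 3
f 13 1 14
f 13 14 3
f 14 1 15
f 14 15 3
f 15 1 2
f 15 2 3
f 16 27 21
f 16 21 17
f 16 17 23
f 16 23 26
f 16 26 27
f 17 21 25
f 21 27 20
f 27 26 18
f 26 23 22
f 23 17 24
f 19 25 20
f 19 20 18
f 19 18 22
f 19 22 24
f 19 24 25
f 20 25 21
f 18 20 27
f 22 18 26
f 24 22 23
f 25 24 17
f 29 28 32
f 29 32 30
f 30 32 33
f 30 33 31
f 32 28 34
f 32 34 33
f 33 34 35
f 33 35 31
f 34 28 36
f 34 36 35
f 35 36 37
f 35 37 31
f 36 28 38
f 36 38 37
f 37 38 39
f 37 39 31
f 38 28 40
f 38 40 39
f 39 40 41
f 39 41 31
f 40 28 42
f 40 42 41
f 41 42 43
f 41 43 31
f 42 28 44
f 42 44 43
f 43 44 45
f 43 45 31
f 44 28 46
f 44 46 45
f 45 46 47
f 45 47 31
f 46 28 48
f 46 48 47
f 47 48 49
f 47 49 31
f 48 28 50
f 48 50 49
f 49 50 51
f 49 51 31
f 50 28 52
f 50 52 51
f 51 52 53
f 51 53 31
f 52 28 54
f 52 54 53
f 53 54 55
f 53 55 31
f 54 28 56
f 54 56 55
f 55 56 57
f 55 57 31
f 56 28 58
f 56 58 57
f 57 58 59
f 57 59 31
f 58 28 29
f 58 29 59
f 59 29 30
f 59 30 31
f 61 63 60
f 64 61 60
f 60 63 62
f 62 64 60
f 61 67 63
f 65 61 64
f 65 67 61
f 63 67 62
f 66 64 62
f 62 67 66
f 66 65 64
f 67 65 66



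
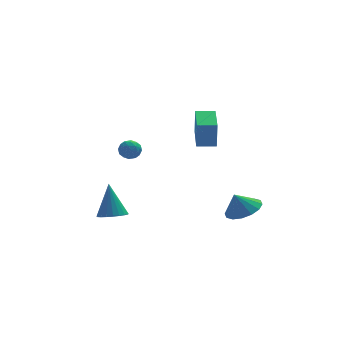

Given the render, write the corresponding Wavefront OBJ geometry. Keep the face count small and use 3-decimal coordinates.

v 3.486 -0.904 -2.001
v 4.185 -0.197 -1.695
v 2.994 -0.876 -0.939
v 3.774 0.09 -1.893
v 3.286 0.11 -2.12
v 2.852 -0.141 -2.314
v 2.587 -0.597 -2.425
v 2.563 -1.135 -2.422
v 2.787 -1.611 -2.306
v 3.197 -1.897 -2.108
v 3.685 -1.918 -1.882
v 4.12 -1.666 -1.687
v 4.384 -1.211 -1.576
v 4.408 -0.673 -1.579
v -3.228 -1.289 -1.611
v -2.501 -0.974 -1.723
v -3.292 -0.491 0.211
v -2.7 -0.732 -1.836
v -2.989 -0.587 -1.91
v -3.32 -0.563 -1.933
v -3.635 -0.664 -1.899
v -3.88 -0.874 -1.816
v -4.012 -1.155 -1.697
v -4.008 -1.46 -1.564
v -3.869 -1.735 -1.438
v -3.62 -1.933 -1.342
v -3.302 -2.02 -1.293
v -2.972 -1.98 -1.299
v -2.686 -1.821 -1.358
v -2.494 -1.57 -1.462
v -2.428 -1.271 -1.591
v -2.225 2.028 1.408
v -1.834 1.988 1.914
v -1.986 1.052 1.146
v -1.595 1.012 1.652
v -2.229 1.044 1.74
v -2.377 1.647 1.901
v -1.443 1.393 1.159
v -1.591 1.996 1.32
v -1.35 1.596 1.76
v -1.836 1.38 2.119
v -1.984 1.66 0.941
v -2.47 1.444 1.3
v -2.051 2.093 1.684
v -1.769 0.947 1.376
v -2.142 0.965 1.428
v -1.912 0.942 1.725
v -2.37 1.893 1.676
v -2.14 1.87 1.974
v -2.372 1.315 1.871
v -1.68 1.17 1.086
v -1.45 1.147 1.384
v -1.908 2.098 1.335
v -1.678 2.075 1.632
v -1.448 1.725 1.189
v -1.536 1.839 1.891
v -1.396 1.266 1.737
v -1.306 1.49 1.447
v -1.393 1.844 1.542
v -1.822 1.713 2.102
v -1.681 1.139 1.948
v -2.054 1.158 1.999
v -2.141 1.513 2.094
v -1.538 1.482 2.012
v -2.139 1.901 1.112
v -1.998 1.327 0.958
v -1.679 1.527 0.966
v -1.766 1.882 1.061
v -2.424 1.774 1.323
v -2.284 1.201 1.169
v -2.427 1.196 1.518
v -2.514 1.55 1.613
v -2.282 1.558 1.048
v 1.123 -0.5 2.491
v 1.129 -0.582 3.998
v 1.401 1.427 2.594
v 1.408 1.345 4.102
v 2.132 -0.645 2.478
v 2.139 -0.727 3.986
v 2.411 1.282 2.582
v 2.417 1.2 4.089
f 2 1 4
f 2 4 3
f 4 1 5
f 4 5 3
f 5 1 6
f 5 6 3
f 6 1 7
f 6 7 3
f 7 1 8
f 7 8 3
f 8 1 9
f 8 9 3
f 9 1 10
f 9 10 3
f 10 1 11
f 10 11 3
f 11 1 12
f 11 12 3
f 12 1 13
f 12 13 3
f 13 1 14
f 13 14 3
f 14 1 2
f 14 2 3
f 16 15 18
f 16 18 17
f 18 15 19
f 18 19 17
f 19 15 20
f 19 20 17
f 20 15 21
f 20 21 17
f 21 15 22
f 21 22 17
f 22 15 23
f 22 23 17
f 23 15 24
f 23 24 17
f 24 15 25
f 24 25 17
f 25 15 26
f 25 26 17
f 26 15 27
f 26 27 17
f 27 15 28
f 27 28 17
f 28 15 29
f 28 29 17
f 29 15 30
f 29 30 17
f 30 15 31
f 30 31 17
f 31 15 16
f 31 16 17
f 32 69 48
f 69 43 72
f 48 72 37
f 69 72 48
f 32 48 44
f 48 37 49
f 44 49 33
f 48 49 44
f 32 44 53
f 44 33 54
f 53 54 39
f 44 54 53
f 32 53 65
f 53 39 68
f 65 68 42
f 53 68 65
f 32 65 69
f 65 42 73
f 69 73 43
f 65 73 69
f 33 49 60
f 49 37 63
f 60 63 41
f 49 63 60
f 37 72 50
f 72 43 71
f 50 71 36
f 72 71 50
f 43 73 70
f 73 42 66
f 70 66 34
f 73 66 70
f 42 68 67
f 68 39 55
f 67 55 38
f 68 55 67
f 39 54 59
f 54 33 56
f 59 56 40
f 54 56 59
f 35 61 47
f 61 41 62
f 47 62 36
f 61 62 47
f 35 47 45
f 47 36 46
f 45 46 34
f 47 46 45
f 35 45 52
f 45 34 51
f 52 51 38
f 45 51 52
f 35 52 57
f 52 38 58
f 57 58 40
f 52 58 57
f 35 57 61
f 57 40 64
f 61 64 41
f 57 64 61
f 36 62 50
f 62 41 63
f 50 63 37
f 62 63 50
f 34 46 70
f 46 36 71
f 70 71 43
f 46 71 70
f 38 51 67
f 51 34 66
f 67 66 42
f 51 66 67
f 40 58 59
f 58 38 55
f 59 55 39
f 58 55 59
f 41 64 60
f 64 40 56
f 60 56 33
f 64 56 60
f 75 77 74
f 78 75 74
f 74 77 76
f 76 78 74
f 75 81 77
f 79 75 78
f 79 81 75
f 77 81 76
f 80 78 76
f 76 81 80
f 80 79 78
f 81 79 80



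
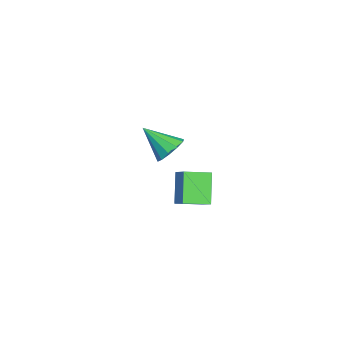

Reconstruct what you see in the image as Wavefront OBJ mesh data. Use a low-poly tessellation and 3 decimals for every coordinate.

v 2.631 3.107 3.294
v 3.296 3.435 3.838
v 2.323 4.228 2.995
v 2.988 4.556 3.54
v 3.612 3.064 2.12
v 4.277 3.392 2.665
v 3.304 4.185 1.822
v 3.969 4.513 2.366
v -1.901 2.901 1.213
v -1.156 2.849 1.527
v -2.439 1.699 2.287
v -1.41 3.194 1.787
v -1.851 3.427 1.827
v -2.311 3.46 1.632
v -2.615 3.279 1.277
v -2.645 2.953 0.898
v -2.392 2.608 0.639
v -1.951 2.375 0.599
v -1.49 2.343 0.793
v -1.187 2.524 1.148
f 2 4 1
f 5 2 1
f 1 4 3
f 3 5 1
f 2 8 4
f 6 2 5
f 6 8 2
f 4 8 3
f 7 5 3
f 3 8 7
f 7 6 5
f 8 6 7
f 10 9 12
f 10 12 11
f 12 9 13
f 12 13 11
f 13 9 14
f 13 14 11
f 14 9 15
f 14 15 11
f 15 9 16
f 15 16 11
f 16 9 17
f 16 17 11
f 17 9 18
f 17 18 11
f 18 9 19
f 18 19 11
f 19 9 20
f 19 20 11
f 20 9 10
f 20 10 11



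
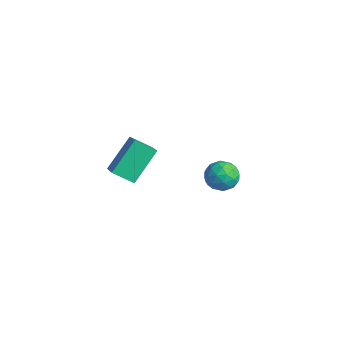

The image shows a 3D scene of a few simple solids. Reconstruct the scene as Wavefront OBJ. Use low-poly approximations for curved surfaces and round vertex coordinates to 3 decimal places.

v -0.362 -4.758 0.35
v -0.686 -3.701 1.422
v -1.392 -4.421 -0.293
v -1.716 -3.364 0.779
v 0.116 -4.156 -0.099
v -0.208 -3.099 0.973
v -0.914 -3.819 -0.742
v -1.238 -2.762 0.33
v -1.769 0.984 -2.551
v -1.407 0.381 -2.515
v -2.393 0.559 -3.405
v -2.031 -0.044 -3.369
v -2.469 0.135 -2.848
v -2.084 0.398 -2.32
v -1.716 0.542 -3.6
v -1.331 0.805 -3.072
v -1.374 0.108 -3.163
v -1.84 -0.144 -2.699
v -1.96 1.084 -3.221
v -2.426 0.832 -2.757
v -1.534 0.72 -2.458
v -2.266 0.22 -3.462
v -2.524 0.325 -3.156
v -2.311 -0.029 -3.135
v -1.931 0.73 -2.343
v -1.719 0.375 -2.322
v -2.343 0.23 -2.518
v -2.081 0.565 -3.598
v -1.869 0.21 -3.577
v -1.489 0.969 -2.785
v -1.276 0.615 -2.764
v -1.457 0.71 -3.402
v -1.301 0.205 -2.818
v -1.668 -0.045 -3.32
v -1.483 0.3 -3.456
v -1.256 0.454 -3.145
v -1.575 0.057 -2.545
v -1.941 -0.193 -3.047
v -2.199 -0.088 -2.74
v -1.973 0.067 -2.43
v -1.556 -0.104 -2.926
v -1.859 1.133 -2.873
v -2.225 0.883 -3.375
v -1.827 0.873 -3.49
v -1.601 1.028 -3.18
v -2.132 0.985 -2.6
v -2.499 0.735 -3.102
v -2.544 0.486 -2.775
v -2.317 0.64 -2.464
v -2.244 1.044 -2.994
f 2 4 1
f 5 2 1
f 1 4 3
f 3 5 1
f 2 8 4
f 6 2 5
f 6 8 2
f 4 8 3
f 7 5 3
f 3 8 7
f 7 6 5
f 8 6 7
f 9 46 25
f 46 20 49
f 25 49 14
f 46 49 25
f 9 25 21
f 25 14 26
f 21 26 10
f 25 26 21
f 9 21 30
f 21 10 31
f 30 31 16
f 21 31 30
f 9 30 42
f 30 16 45
f 42 45 19
f 30 45 42
f 9 42 46
f 42 19 50
f 46 50 20
f 42 50 46
f 10 26 37
f 26 14 40
f 37 40 18
f 26 40 37
f 14 49 27
f 49 20 48
f 27 48 13
f 49 48 27
f 20 50 47
f 50 19 43
f 47 43 11
f 50 43 47
f 19 45 44
f 45 16 32
f 44 32 15
f 45 32 44
f 16 31 36
f 31 10 33
f 36 33 17
f 31 33 36
f 12 38 24
f 38 18 39
f 24 39 13
f 38 39 24
f 12 24 22
f 24 13 23
f 22 23 11
f 24 23 22
f 12 22 29
f 22 11 28
f 29 28 15
f 22 28 29
f 12 29 34
f 29 15 35
f 34 35 17
f 29 35 34
f 12 34 38
f 34 17 41
f 38 41 18
f 34 41 38
f 13 39 27
f 39 18 40
f 27 40 14
f 39 40 27
f 11 23 47
f 23 13 48
f 47 48 20
f 23 48 47
f 15 28 44
f 28 11 43
f 44 43 19
f 28 43 44
f 17 35 36
f 35 15 32
f 36 32 16
f 35 32 36
f 18 41 37
f 41 17 33
f 37 33 10
f 41 33 37



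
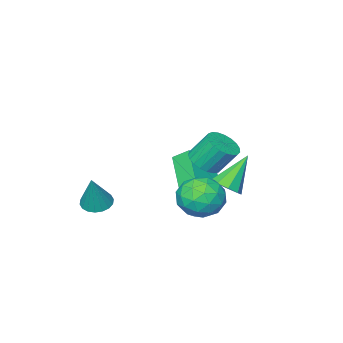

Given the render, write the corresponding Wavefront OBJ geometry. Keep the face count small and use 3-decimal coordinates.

v -0.605 2.039 -1.757
v -0.19 2.702 -2.747
v 1.31 1.858 -1.073
v 1.725 2.521 -2.063
v 1.043 3.088 -1.166
v -0.141 3.2 -1.588
v 1.261 1.36 -2.232
v 0.077 1.472 -2.654
v 0.963 2.282 -3.04
v 0.829 3.35 -2.382
v 0.291 1.21 -1.438
v 0.157 2.278 -0.78
v -0.566 2.386 -2.312
v 1.686 2.174 -1.508
v 1.285 2.507 -0.981
v 1.529 2.897 -1.563
v -0.537 2.679 -1.631
v -0.293 3.068 -2.213
v 0.432 3.296 -1.284
v 1.413 1.492 -1.607
v 1.657 1.881 -2.189
v -0.409 1.663 -2.257
v -0.165 2.053 -2.839
v 0.688 1.264 -2.536
v 0.356 2.529 -3.066
v 1.482 2.423 -2.664
v 1.209 1.741 -2.763
v 0.513 1.806 -3.012
v 0.277 3.157 -2.679
v 1.403 3.051 -2.277
v 1.002 3.384 -1.75
v 0.306 3.45 -1.998
v 0.955 2.91 -2.851
v -0.283 1.509 -1.543
v 0.843 1.403 -1.141
v 0.814 1.11 -1.822
v 0.118 1.176 -2.07
v -0.362 2.137 -1.156
v 0.764 2.031 -0.754
v 0.607 2.754 -0.808
v -0.089 2.819 -1.057
v 0.165 1.65 -0.969
v 0.106 1.982 0.16
v 0.954 2.237 0.369
v 0.423 2.953 1.649
v -0.426 2.698 1.44
v 0.834 2.527 0.157
v 0.303 3.243 1.437
v 0.589 2.722 -0.054
v 0.058 3.439 1.226
v 0.26 2.79 -0.228
v -0.271 3.507 1.051
v -0.096 2.718 -0.336
v -0.627 3.435 0.944
v -0.416 2.518 -0.357
v -0.948 3.235 0.923
v -0.647 2.226 -0.289
v -1.178 2.943 0.991
v -0.748 1.892 -0.144
v -1.279 2.608 1.136
v -0.701 1.573 0.054
v -1.232 2.289 1.334
v -0.514 1.325 0.271
v -1.045 2.041 1.551
v -0.221 1.19 0.468
v -0.752 1.907 1.748
v 0.129 1.192 0.612
v -0.402 1.909 1.892
v 0.475 1.331 0.678
v -0.056 2.048 1.958
v 0.757 1.582 0.654
v 0.226 2.299 1.934
v 0.926 1.903 0.545
v 0.395 2.619 1.825
v -0.986 2.175 -1.818
v -0.582 2.852 -1.474
v -2.374 2.165 -0.162
v -1.011 3.035 -1.833
v -1.428 2.816 -2.184
v -1.639 2.297 -2.364
v -1.544 1.721 -2.288
v -1.188 1.358 -1.992
v -0.738 1.377 -1.615
v -0.404 1.77 -1.332
v -0.342 2.353 -1.276
v 2.18 -3.608 -4.145
v 2.872 -4.05 -4.269
v 2.84 -3.112 -2.235
v 2.967 -3.714 -4.389
v 2.905 -3.356 -4.461
v 2.7 -3.049 -4.47
v 2.393 -2.853 -4.415
v 2.043 -2.806 -4.306
v 1.72 -2.918 -4.165
v 1.489 -3.167 -4.021
v 1.394 -3.503 -3.9
v 1.455 -3.86 -3.829
v 1.66 -4.168 -3.819
v 1.968 -4.364 -3.875
v 2.318 -4.411 -3.983
v 2.641 -4.299 -4.124
v -2.153 -0.772 -3.899
v -2.916 -2.229 -2.625
v -2.562 0.006 -3.254
v -3.325 -1.451 -1.98
v -0.595 -0.749 -2.94
v -1.358 -2.206 -1.666
v -1.004 0.029 -2.295
v -1.767 -1.428 -1.021
f 1 38 17
f 38 12 41
f 17 41 6
f 38 41 17
f 1 17 13
f 17 6 18
f 13 18 2
f 17 18 13
f 1 13 22
f 13 2 23
f 22 23 8
f 13 23 22
f 1 22 34
f 22 8 37
f 34 37 11
f 22 37 34
f 1 34 38
f 34 11 42
f 38 42 12
f 34 42 38
f 2 18 29
f 18 6 32
f 29 32 10
f 18 32 29
f 6 41 19
f 41 12 40
f 19 40 5
f 41 40 19
f 12 42 39
f 42 11 35
f 39 35 3
f 42 35 39
f 11 37 36
f 37 8 24
f 36 24 7
f 37 24 36
f 8 23 28
f 23 2 25
f 28 25 9
f 23 25 28
f 4 30 16
f 30 10 31
f 16 31 5
f 30 31 16
f 4 16 14
f 16 5 15
f 14 15 3
f 16 15 14
f 4 14 21
f 14 3 20
f 21 20 7
f 14 20 21
f 4 21 26
f 21 7 27
f 26 27 9
f 21 27 26
f 4 26 30
f 26 9 33
f 30 33 10
f 26 33 30
f 5 31 19
f 31 10 32
f 19 32 6
f 31 32 19
f 3 15 39
f 15 5 40
f 39 40 12
f 15 40 39
f 7 20 36
f 20 3 35
f 36 35 11
f 20 35 36
f 9 27 28
f 27 7 24
f 28 24 8
f 27 24 28
f 10 33 29
f 33 9 25
f 29 25 2
f 33 25 29
f 44 43 47
f 44 47 45
f 45 47 48
f 45 48 46
f 47 43 49
f 47 49 48
f 48 49 50
f 48 50 46
f 49 43 51
f 49 51 50
f 50 51 52
f 50 52 46
f 51 43 53
f 51 53 52
f 52 53 54
f 52 54 46
f 53 43 55
f 53 55 54
f 54 55 56
f 54 56 46
f 55 43 57
f 55 57 56
f 56 57 58
f 56 58 46
f 57 43 59
f 57 59 58
f 58 59 60
f 58 60 46
f 59 43 61
f 59 61 60
f 60 61 62
f 60 62 46
f 61 43 63
f 61 63 62
f 62 63 64
f 62 64 46
f 63 43 65
f 63 65 64
f 64 65 66
f 64 66 46
f 65 43 67
f 65 67 66
f 66 67 68
f 66 68 46
f 67 43 69
f 67 69 68
f 68 69 70
f 68 70 46
f 69 43 71
f 69 71 70
f 70 71 72
f 70 72 46
f 71 43 73
f 71 73 72
f 72 73 74
f 72 74 46
f 73 43 44
f 73 44 74
f 74 44 45
f 74 45 46
f 76 75 78
f 76 78 77
f 78 75 79
f 78 79 77
f 79 75 80
f 79 80 77
f 80 75 81
f 80 81 77
f 81 75 82
f 81 82 77
f 82 75 83
f 82 83 77
f 83 75 84
f 83 84 77
f 84 75 85
f 84 85 77
f 85 75 76
f 85 76 77
f 87 86 89
f 87 89 88
f 89 86 90
f 89 90 88
f 90 86 91
f 90 91 88
f 91 86 92
f 91 92 88
f 92 86 93
f 92 93 88
f 93 86 94
f 93 94 88
f 94 86 95
f 94 95 88
f 95 86 96
f 95 96 88
f 96 86 97
f 96 97 88
f 97 86 98
f 97 98 88
f 98 86 99
f 98 99 88
f 99 86 100
f 99 100 88
f 100 86 101
f 100 101 88
f 101 86 87
f 101 87 88
f 103 105 102
f 106 103 102
f 102 105 104
f 104 106 102
f 103 109 105
f 107 103 106
f 107 109 103
f 105 109 104
f 108 106 104
f 104 109 108
f 108 107 106
f 109 107 108



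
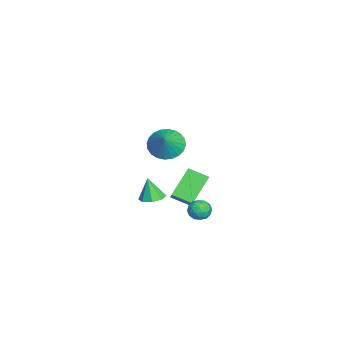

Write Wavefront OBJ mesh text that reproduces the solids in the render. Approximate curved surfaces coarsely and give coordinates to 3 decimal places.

v 2 -0.142 -1.895
v 2.735 -0.125 -1.749
v 1.74 -0.398 -0.565
v 2.49 0.391 -1.697
v 1.957 0.595 -1.762
v 1.45 0.368 -1.905
v 1.265 -0.158 -2.042
v 1.51 -0.674 -2.094
v 2.043 -0.878 -2.029
v 2.55 -0.651 -1.886
v -1.745 0.662 -4.397
v -3.05 1.533 -3.094
v -1.457 1.812 -4.878
v -2.762 2.684 -3.575
v -0.878 0.776 -3.605
v -2.183 1.648 -2.302
v -0.59 1.927 -4.086
v -1.895 2.798 -2.783
v 3.211 0.651 3.04
v 3.853 0.205 2.401
v 4.189 0.569 4.08
v 3.943 0.585 2.347
v 3.921 0.975 2.398
v 3.791 1.316 2.548
v 3.573 1.555 2.772
v 3.3 1.658 3.037
v 3.013 1.607 3.302
v 2.757 1.41 3.528
v 2.569 1.098 3.679
v 2.479 0.718 3.733
v 2.501 0.328 3.681
v 2.631 -0.013 3.532
v 2.849 -0.252 3.308
v 3.122 -0.355 3.043
v 3.409 -0.304 2.778
v 3.666 -0.107 2.552
v 0.66 2.932 -4.102
v 1.064 2.346 -4.031
v -0.284 2.314 -3.849
v 0.12 1.728 -3.778
v 0.171 2.257 -3.3
v 0.755 2.64 -3.457
v 0.025 2.02 -4.423
v 0.609 2.403 -4.58
v 0.671 1.783 -4.229
v 0.761 1.929 -3.535
v 0.019 2.731 -4.345
v 0.109 2.877 -3.651
v 0.945 2.694 -4.089
v -0.165 1.966 -3.791
v -0.135 2.278 -3.51
v 0.103 1.933 -3.468
v 0.763 2.866 -3.752
v 1 2.522 -3.71
v 0.476 2.469 -3.28
v -0.22 2.138 -4.17
v 0.017 1.794 -4.128
v 0.677 2.727 -4.412
v 0.915 2.382 -4.37
v 0.304 2.191 -4.6
v 0.951 2.018 -4.164
v 0.396 1.654 -4.015
v 0.341 1.826 -4.394
v 0.684 2.051 -4.486
v 1.004 2.104 -3.756
v 0.449 1.74 -3.607
v 0.48 2.052 -3.326
v 0.823 2.277 -3.418
v 0.774 1.773 -3.872
v 0.331 2.92 -4.273
v -0.224 2.556 -4.124
v -0.043 2.383 -4.462
v 0.3 2.608 -4.554
v 0.384 3.006 -3.865
v -0.171 2.642 -3.716
v 0.096 2.609 -3.394
v 0.439 2.834 -3.486
v 0.006 2.887 -4.008
f 2 1 4
f 2 4 3
f 4 1 5
f 4 5 3
f 5 1 6
f 5 6 3
f 6 1 7
f 6 7 3
f 7 1 8
f 7 8 3
f 8 1 9
f 8 9 3
f 9 1 10
f 9 10 3
f 10 1 2
f 10 2 3
f 12 14 11
f 15 12 11
f 11 14 13
f 13 15 11
f 12 18 14
f 16 12 15
f 16 18 12
f 14 18 13
f 17 15 13
f 13 18 17
f 17 16 15
f 18 16 17
f 20 19 22
f 20 22 21
f 22 19 23
f 22 23 21
f 23 19 24
f 23 24 21
f 24 19 25
f 24 25 21
f 25 19 26
f 25 26 21
f 26 19 27
f 26 27 21
f 27 19 28
f 27 28 21
f 28 19 29
f 28 29 21
f 29 19 30
f 29 30 21
f 30 19 31
f 30 31 21
f 31 19 32
f 31 32 21
f 32 19 33
f 32 33 21
f 33 19 34
f 33 34 21
f 34 19 35
f 34 35 21
f 35 19 36
f 35 36 21
f 36 19 20
f 36 20 21
f 37 74 53
f 74 48 77
f 53 77 42
f 74 77 53
f 37 53 49
f 53 42 54
f 49 54 38
f 53 54 49
f 37 49 58
f 49 38 59
f 58 59 44
f 49 59 58
f 37 58 70
f 58 44 73
f 70 73 47
f 58 73 70
f 37 70 74
f 70 47 78
f 74 78 48
f 70 78 74
f 38 54 65
f 54 42 68
f 65 68 46
f 54 68 65
f 42 77 55
f 77 48 76
f 55 76 41
f 77 76 55
f 48 78 75
f 78 47 71
f 75 71 39
f 78 71 75
f 47 73 72
f 73 44 60
f 72 60 43
f 73 60 72
f 44 59 64
f 59 38 61
f 64 61 45
f 59 61 64
f 40 66 52
f 66 46 67
f 52 67 41
f 66 67 52
f 40 52 50
f 52 41 51
f 50 51 39
f 52 51 50
f 40 50 57
f 50 39 56
f 57 56 43
f 50 56 57
f 40 57 62
f 57 43 63
f 62 63 45
f 57 63 62
f 40 62 66
f 62 45 69
f 66 69 46
f 62 69 66
f 41 67 55
f 67 46 68
f 55 68 42
f 67 68 55
f 39 51 75
f 51 41 76
f 75 76 48
f 51 76 75
f 43 56 72
f 56 39 71
f 72 71 47
f 56 71 72
f 45 63 64
f 63 43 60
f 64 60 44
f 63 60 64
f 46 69 65
f 69 45 61
f 65 61 38
f 69 61 65



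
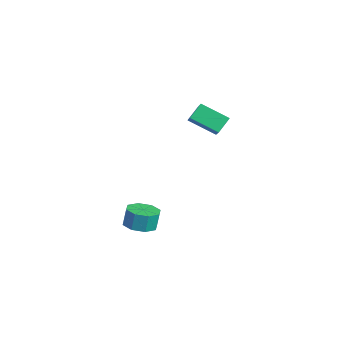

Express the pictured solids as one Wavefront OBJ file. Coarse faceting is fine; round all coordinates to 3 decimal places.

v -2.149 -2.166 -4.421
v -1.105 -2.356 -4.286
v -1.206 -2.064 -3.085
v -2.251 -1.874 -3.219
v -1.258 -1.577 -4.488
v -1.36 -1.286 -3.287
v -1.934 -1.143 -4.65
v -2.035 -0.852 -3.449
v -2.735 -1.308 -4.678
v -2.837 -1.017 -3.477
v -3.194 -1.976 -4.555
v -3.295 -1.684 -3.354
v -3.04 -2.754 -4.353
v -3.142 -2.463 -3.152
v -2.365 -3.188 -4.191
v -2.466 -2.897 -2.99
v -1.563 -3.023 -4.163
v -1.665 -2.732 -2.962
v -2.473 1.188 3.535
v -1.516 0.822 4.383
v -2.8 2.087 4.292
v -1.843 1.721 5.14
v -1.217 2.399 2.64
v -0.26 2.033 3.488
v -1.544 3.298 3.397
v -0.587 2.932 4.245
f 2 1 5
f 2 5 3
f 3 5 6
f 3 6 4
f 5 1 7
f 5 7 6
f 6 7 8
f 6 8 4
f 7 1 9
f 7 9 8
f 8 9 10
f 8 10 4
f 9 1 11
f 9 11 10
f 10 11 12
f 10 12 4
f 11 1 13
f 11 13 12
f 12 13 14
f 12 14 4
f 13 1 15
f 13 15 14
f 14 15 16
f 14 16 4
f 15 1 17
f 15 17 16
f 16 17 18
f 16 18 4
f 17 1 2
f 17 2 18
f 18 2 3
f 18 3 4
f 20 22 19
f 23 20 19
f 19 22 21
f 21 23 19
f 20 26 22
f 24 20 23
f 24 26 20
f 22 26 21
f 25 23 21
f 21 26 25
f 25 24 23
f 26 24 25

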